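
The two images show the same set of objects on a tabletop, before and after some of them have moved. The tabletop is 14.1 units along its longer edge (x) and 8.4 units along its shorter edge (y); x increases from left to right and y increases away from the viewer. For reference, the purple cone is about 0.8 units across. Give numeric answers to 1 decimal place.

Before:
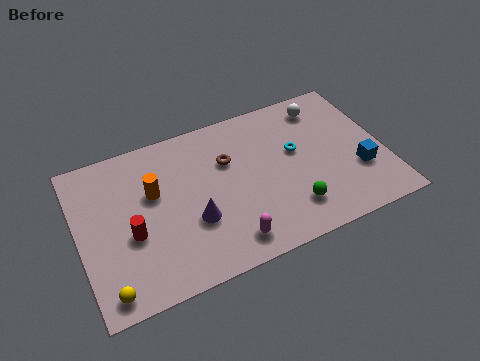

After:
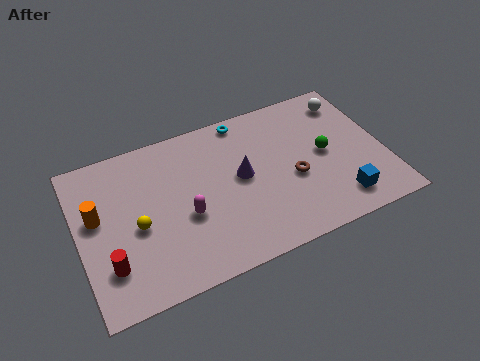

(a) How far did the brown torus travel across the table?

3.5

The brown torus moved from about (7.0, 5.6) to (9.8, 3.5), a distance of √(2.8² + 2.1²) ≈ 3.5.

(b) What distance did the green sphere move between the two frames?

3.1

The green sphere was near (9.5, 1.9) before and (11.4, 4.3) after, so it travelled √(1.9² + 2.4²) ≈ 3.1 units.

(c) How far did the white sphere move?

1.2

The white sphere was near (11.7, 7.0) before and (12.9, 6.9) after, so it travelled √(1.2² + 0.1²) ≈ 1.2 units.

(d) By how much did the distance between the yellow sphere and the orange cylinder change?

-2.8

They were about 4.9 units apart before and 2.1 after — 2.8 units closer together.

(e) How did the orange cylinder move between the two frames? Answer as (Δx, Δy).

(-2.6, -0.3)

From the two frames, the orange cylinder sits at roughly (3.5, 5.2) before and (0.9, 4.9) after.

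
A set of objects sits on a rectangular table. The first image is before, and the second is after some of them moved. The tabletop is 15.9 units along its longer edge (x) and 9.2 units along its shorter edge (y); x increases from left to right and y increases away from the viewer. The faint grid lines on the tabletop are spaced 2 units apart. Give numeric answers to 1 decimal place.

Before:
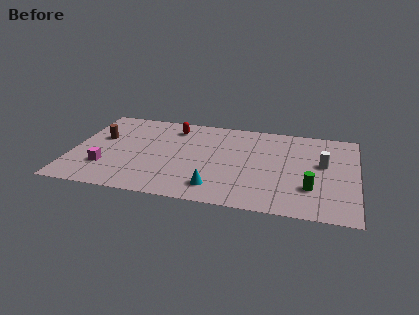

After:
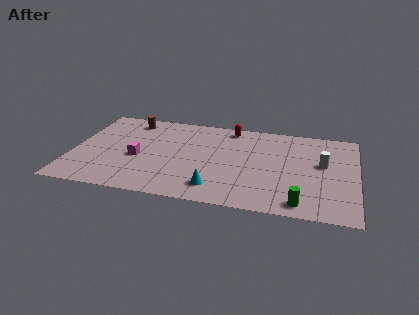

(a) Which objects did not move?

the cyan cone and the white cylinder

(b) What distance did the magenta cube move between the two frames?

2.1

From (2.0, 2.6) to (3.7, 3.9), the magenta cube covered √(1.7² + 1.3²) ≈ 2.1 units.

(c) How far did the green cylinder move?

1.7

The green cylinder moved from about (13.4, 2.7) to (12.9, 1.1), a distance of √(0.5² + 1.6²) ≈ 1.7.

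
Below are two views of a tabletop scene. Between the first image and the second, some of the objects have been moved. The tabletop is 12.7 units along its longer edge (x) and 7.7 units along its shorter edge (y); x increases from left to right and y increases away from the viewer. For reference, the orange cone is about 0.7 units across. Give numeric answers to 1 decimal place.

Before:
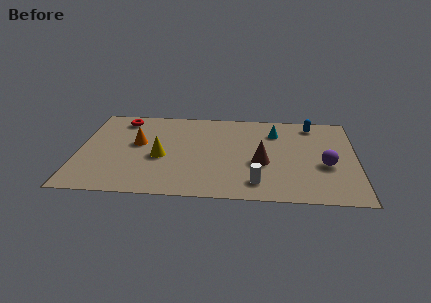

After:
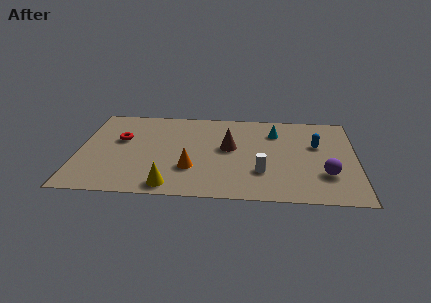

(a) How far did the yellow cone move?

2.5

The yellow cone was near (3.8, 3.3) before and (4.3, 0.9) after, so it travelled √(0.5² + 2.4²) ≈ 2.5 units.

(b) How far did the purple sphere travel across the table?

0.8

The purple sphere was near (11.3, 3.1) before and (11.3, 2.3) after, so it travelled √(0.0² + 0.8²) ≈ 0.8 units.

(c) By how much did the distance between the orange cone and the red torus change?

+1.8

The distance was about 2.2 in the first image and 4.0 in the second, so they moved 1.8 units further apart.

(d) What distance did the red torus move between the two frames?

1.8

The red torus moved from about (1.9, 6.5) to (1.9, 4.7), a distance of √(0.0² + 1.8²) ≈ 1.8.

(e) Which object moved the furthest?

the orange cone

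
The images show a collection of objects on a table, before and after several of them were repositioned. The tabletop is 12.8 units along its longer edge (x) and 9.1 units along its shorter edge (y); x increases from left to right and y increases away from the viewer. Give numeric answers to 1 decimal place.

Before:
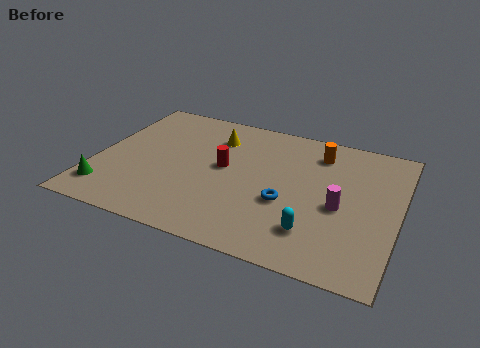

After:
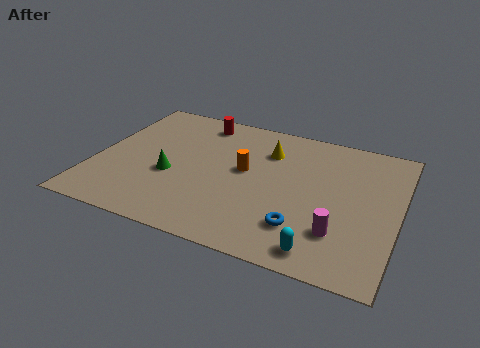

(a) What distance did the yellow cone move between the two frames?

2.3

The yellow cone moved from about (4.8, 6.9) to (7.1, 6.7), a distance of √(2.3² + 0.2²) ≈ 2.3.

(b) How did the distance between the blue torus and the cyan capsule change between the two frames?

-0.5

Before: roughly 1.9 units apart; after: 1.4. That's 0.5 units closer together.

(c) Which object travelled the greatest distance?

the orange cylinder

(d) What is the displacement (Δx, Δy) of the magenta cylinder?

(0.1, -1.6)

From the two frames, the magenta cylinder sits at roughly (10.4, 4.0) before and (10.5, 2.4) after.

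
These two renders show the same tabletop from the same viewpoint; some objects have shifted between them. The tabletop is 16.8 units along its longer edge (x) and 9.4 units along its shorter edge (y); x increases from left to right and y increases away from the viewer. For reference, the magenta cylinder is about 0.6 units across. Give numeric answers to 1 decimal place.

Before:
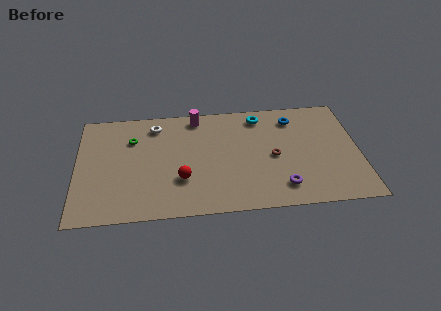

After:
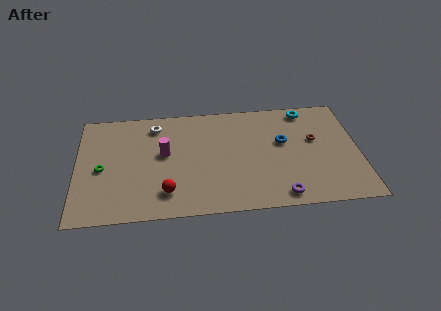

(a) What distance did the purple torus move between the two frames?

0.7

The purple torus was near (12.1, 1.8) before and (12.0, 1.1) after, so it travelled √(0.1² + 0.7²) ≈ 0.7 units.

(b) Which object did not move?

the white torus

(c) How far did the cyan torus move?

2.8

From (11.0, 8.0) to (13.8, 8.3), the cyan torus covered √(2.8² + 0.3²) ≈ 2.8 units.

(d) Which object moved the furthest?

the magenta cylinder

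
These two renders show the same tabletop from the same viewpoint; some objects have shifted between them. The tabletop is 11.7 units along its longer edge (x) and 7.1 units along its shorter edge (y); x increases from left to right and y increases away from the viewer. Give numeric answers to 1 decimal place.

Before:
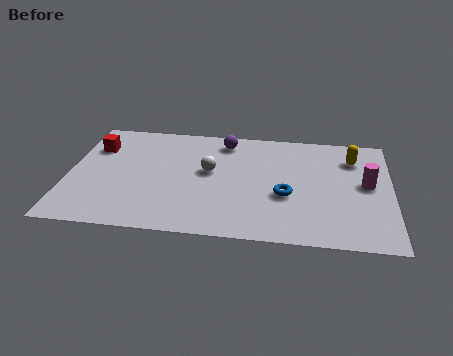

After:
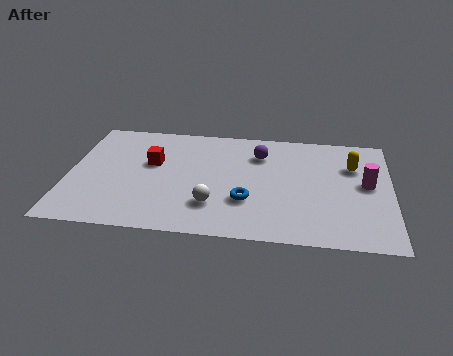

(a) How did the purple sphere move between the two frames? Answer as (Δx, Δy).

(1.3, -0.7)

The purple sphere started near (5.6, 6.0) and ended near (6.9, 5.3).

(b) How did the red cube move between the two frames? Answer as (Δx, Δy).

(2.1, -0.8)

The red cube started near (0.9, 5.1) and ended near (3.0, 4.3).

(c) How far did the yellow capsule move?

0.5

The yellow capsule was near (10.3, 5.4) before and (10.3, 4.9) after, so it travelled √(0.0² + 0.5²) ≈ 0.5 units.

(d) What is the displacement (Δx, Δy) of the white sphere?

(0.2, -2.1)

The white sphere started near (5.1, 4.0) and ended near (5.3, 1.9).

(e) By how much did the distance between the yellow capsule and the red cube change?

-2.1

They were about 9.4 units apart before and 7.3 after — 2.1 units closer together.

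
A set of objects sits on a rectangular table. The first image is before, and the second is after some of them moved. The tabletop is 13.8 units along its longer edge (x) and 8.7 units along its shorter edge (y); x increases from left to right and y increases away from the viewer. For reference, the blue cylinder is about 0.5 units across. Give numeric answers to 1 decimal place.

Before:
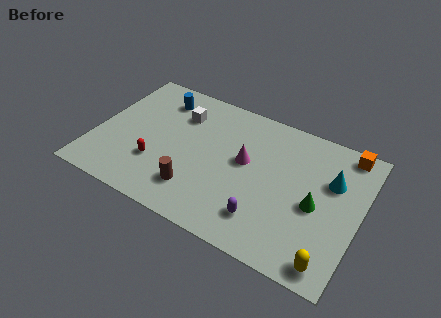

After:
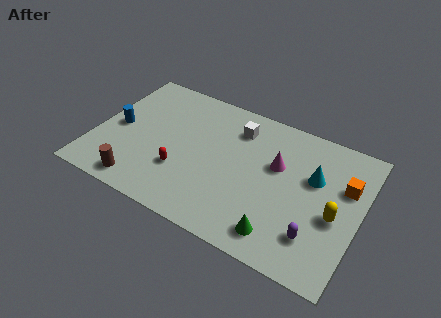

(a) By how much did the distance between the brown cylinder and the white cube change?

+2.5

They were about 4.6 units apart before and 7.1 after — 2.5 units further apart.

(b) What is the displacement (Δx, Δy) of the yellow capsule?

(-0.1, 2.7)

The yellow capsule was at about (12.7, 1.0) and moved to about (12.6, 3.7).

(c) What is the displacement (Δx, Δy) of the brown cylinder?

(-2.8, -0.9)

The brown cylinder was at about (5.6, 2.0) and moved to about (2.8, 1.1).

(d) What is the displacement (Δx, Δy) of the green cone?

(-1.5, -2.5)

The green cone was at about (11.6, 3.9) and moved to about (10.1, 1.4).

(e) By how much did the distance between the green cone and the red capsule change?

-2.7

They were about 8.3 units apart before and 5.6 after — 2.7 units closer together.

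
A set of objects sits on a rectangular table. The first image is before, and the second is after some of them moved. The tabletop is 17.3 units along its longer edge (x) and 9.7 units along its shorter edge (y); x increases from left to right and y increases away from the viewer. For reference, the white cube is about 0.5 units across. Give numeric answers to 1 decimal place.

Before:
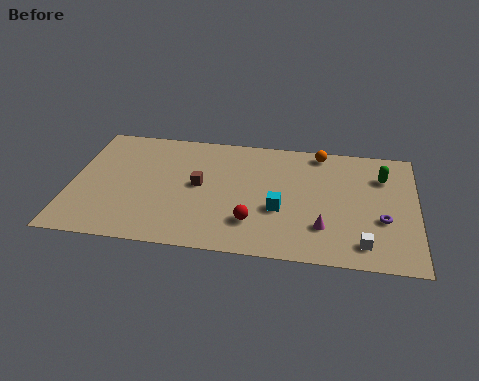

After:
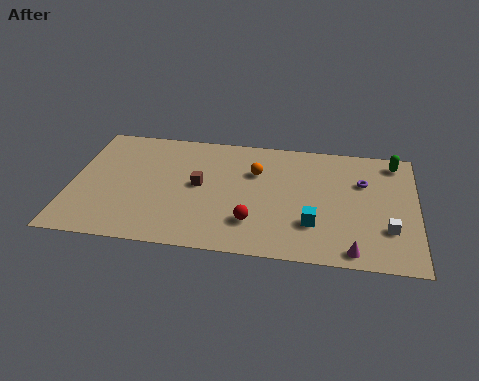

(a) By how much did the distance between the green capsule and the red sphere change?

+1.3

They were about 7.9 units apart before and 9.2 after — 1.3 units further apart.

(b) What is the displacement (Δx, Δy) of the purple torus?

(-1.0, 2.9)

The purple torus was at about (15.6, 3.6) and moved to about (14.6, 6.5).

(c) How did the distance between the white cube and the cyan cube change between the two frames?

-1.0

Before: roughly 4.7 units apart; after: 3.7. That's 1.0 units closer together.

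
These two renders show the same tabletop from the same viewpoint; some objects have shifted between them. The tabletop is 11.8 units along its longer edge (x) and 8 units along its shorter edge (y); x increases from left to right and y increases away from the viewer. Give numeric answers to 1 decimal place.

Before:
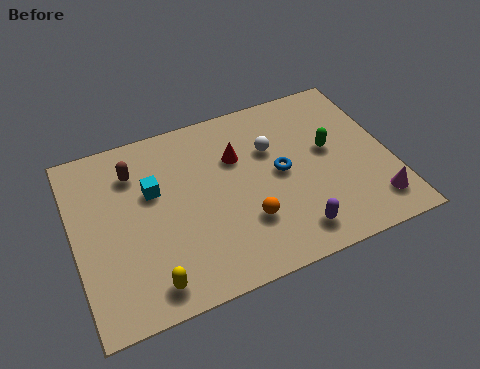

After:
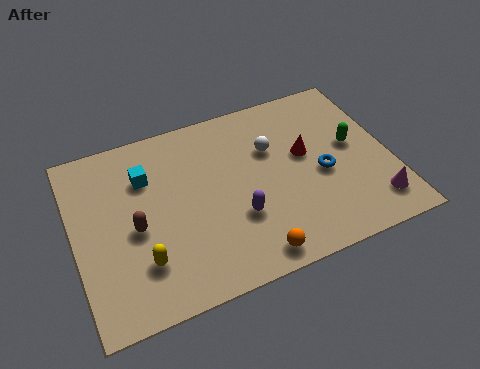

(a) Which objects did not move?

the white sphere and the magenta cone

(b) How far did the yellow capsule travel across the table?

1.0

The yellow capsule was near (2.5, 1.1) before and (2.3, 2.1) after, so it travelled √(0.2² + 1.0²) ≈ 1.0 units.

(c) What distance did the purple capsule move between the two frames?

2.4

The purple capsule moved from about (7.8, 1.3) to (5.9, 2.7), a distance of √(1.9² + 1.4²) ≈ 2.4.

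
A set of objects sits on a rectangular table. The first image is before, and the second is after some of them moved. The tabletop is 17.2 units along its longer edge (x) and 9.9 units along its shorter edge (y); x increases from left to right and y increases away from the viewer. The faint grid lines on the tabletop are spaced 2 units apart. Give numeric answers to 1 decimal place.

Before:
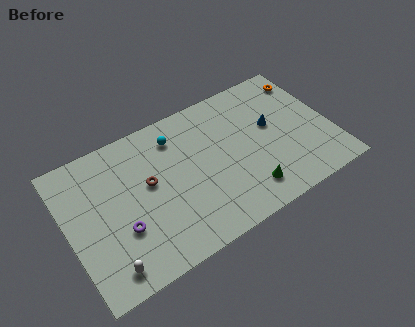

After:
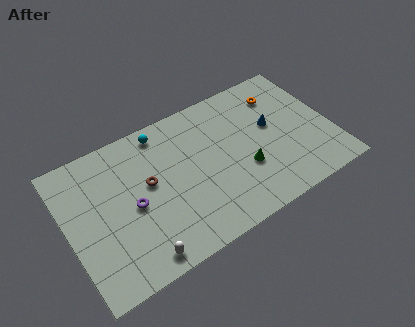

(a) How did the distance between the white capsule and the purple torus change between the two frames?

+1.2

They were about 2.3 units apart before and 3.5 after — 1.2 units further apart.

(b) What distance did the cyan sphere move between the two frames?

1.1

The cyan sphere was near (7.4, 7.9) before and (6.6, 8.7) after, so it travelled √(0.8² + 0.8²) ≈ 1.1 units.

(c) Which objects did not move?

the blue cone and the brown torus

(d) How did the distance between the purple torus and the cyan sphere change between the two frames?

-1.4

They were about 6.2 units apart before and 4.8 after — 1.4 units closer together.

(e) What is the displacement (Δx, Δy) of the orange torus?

(-1.9, -0.4)

The orange torus started near (16.3, 8.1) and ended near (14.4, 7.7).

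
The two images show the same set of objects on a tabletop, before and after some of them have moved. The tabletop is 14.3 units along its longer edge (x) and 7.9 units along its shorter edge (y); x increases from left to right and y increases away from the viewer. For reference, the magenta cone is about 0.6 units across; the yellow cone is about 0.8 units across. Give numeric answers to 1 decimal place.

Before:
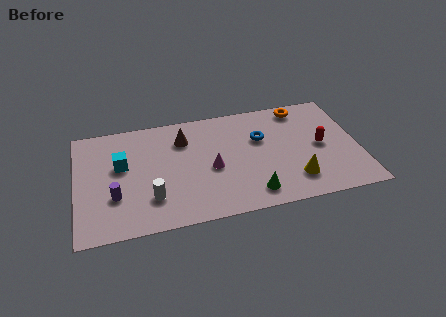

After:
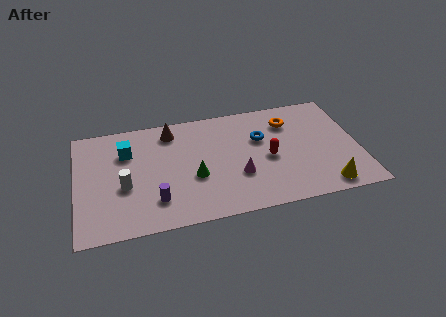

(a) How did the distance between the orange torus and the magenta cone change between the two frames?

-1.6

Before: roughly 5.9 units apart; after: 4.3. That's 1.6 units closer together.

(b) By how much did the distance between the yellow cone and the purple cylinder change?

-0.5

Before: roughly 9.0 units apart; after: 8.5. That's 0.5 units closer together.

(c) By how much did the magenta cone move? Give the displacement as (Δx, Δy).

(1.3, -0.8)

The magenta cone was at about (6.8, 3.5) and moved to about (8.1, 2.7).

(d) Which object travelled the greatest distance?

the green cone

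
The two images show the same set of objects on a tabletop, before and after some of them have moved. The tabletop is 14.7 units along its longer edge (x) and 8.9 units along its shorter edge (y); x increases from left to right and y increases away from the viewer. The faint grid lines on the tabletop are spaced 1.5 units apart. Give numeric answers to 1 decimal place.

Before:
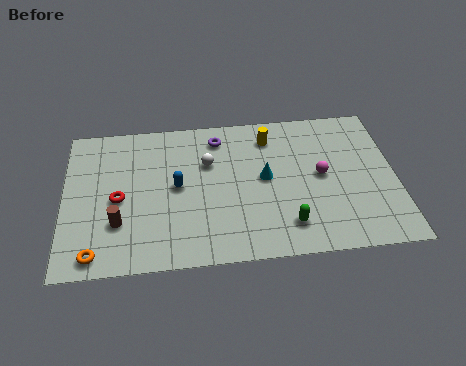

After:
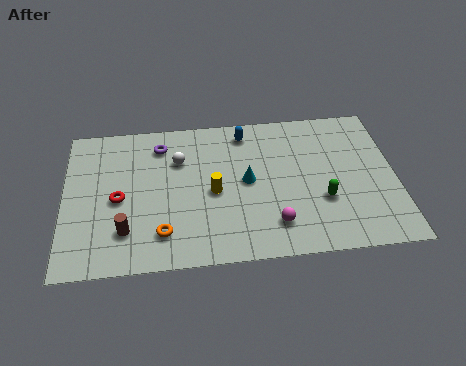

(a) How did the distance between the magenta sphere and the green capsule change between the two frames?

-0.7

The distance was about 3.2 in the first image and 2.5 in the second, so they moved 0.7 units closer together.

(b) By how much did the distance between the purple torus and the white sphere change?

-0.3

The distance was about 1.6 in the first image and 1.3 in the second, so they moved 0.3 units closer together.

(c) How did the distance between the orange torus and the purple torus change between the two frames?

-3.1

They were about 8.4 units apart before and 5.3 after — 3.1 units closer together.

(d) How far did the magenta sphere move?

3.5

The magenta sphere was near (11.4, 4.6) before and (9.2, 1.9) after, so it travelled √(2.2² + 2.7²) ≈ 3.5 units.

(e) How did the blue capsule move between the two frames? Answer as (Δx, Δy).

(3.1, 3.0)

The blue capsule was at about (5.0, 4.6) and moved to about (8.1, 7.6).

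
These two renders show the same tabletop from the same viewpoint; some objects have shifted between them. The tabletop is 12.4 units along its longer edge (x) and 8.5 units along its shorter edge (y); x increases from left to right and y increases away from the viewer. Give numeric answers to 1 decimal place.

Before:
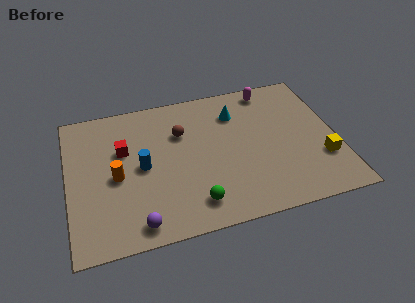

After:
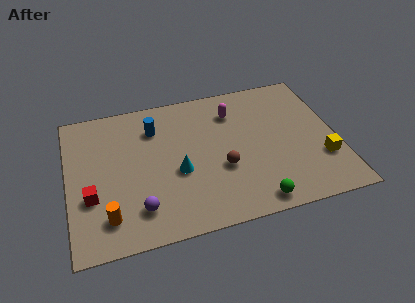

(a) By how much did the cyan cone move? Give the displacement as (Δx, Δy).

(-2.9, -2.9)

The cyan cone was at about (7.9, 6.4) and moved to about (5.0, 3.5).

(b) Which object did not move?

the yellow cube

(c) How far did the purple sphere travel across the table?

0.8

From (3.0, 1.0) to (3.1, 1.8), the purple sphere covered √(0.1² + 0.8²) ≈ 0.8 units.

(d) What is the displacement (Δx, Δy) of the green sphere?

(2.7, -0.6)

The green sphere was at about (5.6, 1.5) and moved to about (8.3, 0.9).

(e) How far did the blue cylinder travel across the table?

2.3

The blue cylinder moved from about (3.4, 4.2) to (4.1, 6.4), a distance of √(0.7² + 2.2²) ≈ 2.3.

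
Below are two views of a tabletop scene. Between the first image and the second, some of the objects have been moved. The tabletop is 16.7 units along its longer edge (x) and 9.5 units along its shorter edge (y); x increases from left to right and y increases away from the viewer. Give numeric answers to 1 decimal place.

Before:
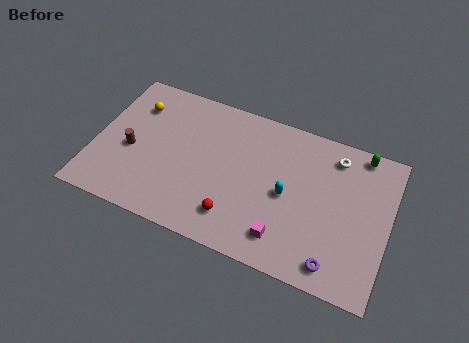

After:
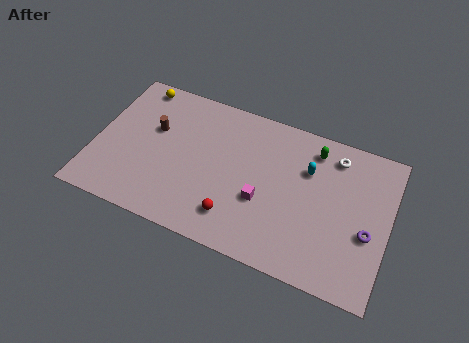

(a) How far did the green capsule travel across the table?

2.7

The green capsule moved from about (14.8, 8.6) to (12.2, 7.9), a distance of √(2.6² + 0.7²) ≈ 2.7.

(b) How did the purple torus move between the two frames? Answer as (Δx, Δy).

(1.6, 2.5)

From the two frames, the purple torus sits at roughly (14.0, 1.3) before and (15.6, 3.8) after.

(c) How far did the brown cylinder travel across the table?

2.1

From (2.1, 4.1) to (3.2, 5.9), the brown cylinder covered √(1.1² + 1.8²) ≈ 2.1 units.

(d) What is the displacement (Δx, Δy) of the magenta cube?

(-1.4, 1.8)

The magenta cube was at about (11.1, 1.8) and moved to about (9.7, 3.6).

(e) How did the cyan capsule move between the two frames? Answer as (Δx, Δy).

(1.0, 2.0)

The cyan capsule was at about (11.0, 4.5) and moved to about (12.0, 6.5).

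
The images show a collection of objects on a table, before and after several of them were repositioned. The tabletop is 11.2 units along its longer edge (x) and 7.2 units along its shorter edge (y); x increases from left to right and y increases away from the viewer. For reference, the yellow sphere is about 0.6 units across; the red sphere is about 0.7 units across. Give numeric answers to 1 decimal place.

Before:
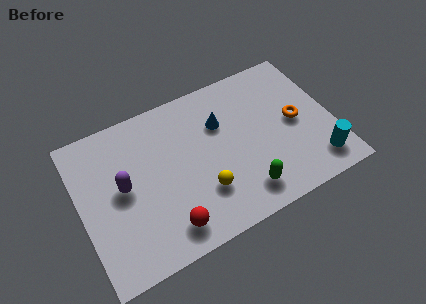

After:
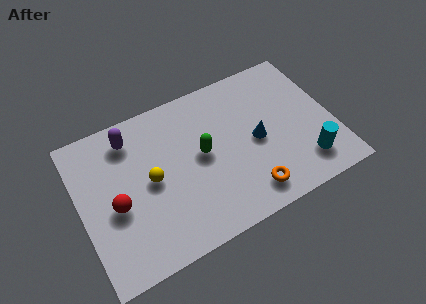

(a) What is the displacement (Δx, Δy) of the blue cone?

(1.4, -1.5)

The blue cone started near (6.4, 4.9) and ended near (7.8, 3.4).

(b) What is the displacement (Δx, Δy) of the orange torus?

(-2.5, -2.4)

From the two frames, the orange torus sits at roughly (9.6, 3.6) before and (7.1, 1.2) after.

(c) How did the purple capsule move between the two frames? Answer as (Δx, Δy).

(0.6, 2.1)

The purple capsule was at about (1.9, 3.8) and moved to about (2.5, 5.9).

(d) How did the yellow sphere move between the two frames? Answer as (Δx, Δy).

(-2.1, 1.5)

The yellow sphere was at about (5.2, 2.1) and moved to about (3.1, 3.6).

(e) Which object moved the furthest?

the orange torus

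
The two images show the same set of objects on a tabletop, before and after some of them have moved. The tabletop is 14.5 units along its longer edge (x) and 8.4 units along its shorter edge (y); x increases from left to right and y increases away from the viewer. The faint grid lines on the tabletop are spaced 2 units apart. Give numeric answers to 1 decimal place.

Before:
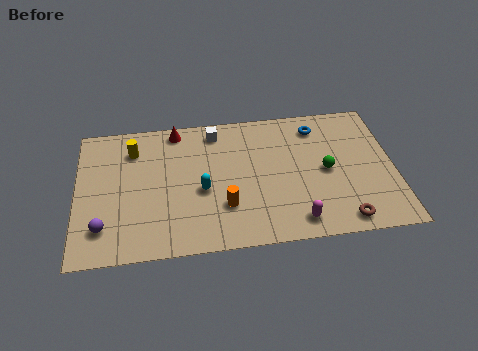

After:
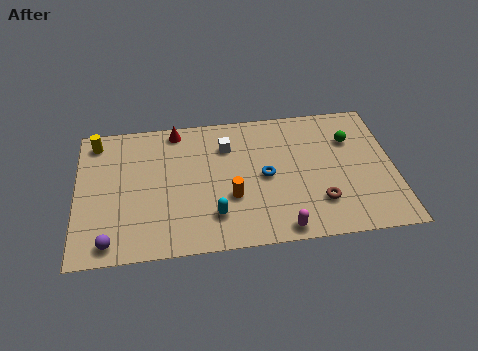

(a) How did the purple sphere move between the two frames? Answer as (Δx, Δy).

(0.3, -0.9)

The purple sphere started near (1.2, 1.9) and ended near (1.5, 1.0).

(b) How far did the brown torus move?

1.6

The brown torus moved from about (12.0, 1.0) to (11.0, 2.2), a distance of √(1.0² + 1.2²) ≈ 1.6.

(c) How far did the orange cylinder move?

0.6

The orange cylinder was near (6.7, 2.5) before and (7.0, 3.0) after, so it travelled √(0.3² + 0.5²) ≈ 0.6 units.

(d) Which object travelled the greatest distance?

the blue torus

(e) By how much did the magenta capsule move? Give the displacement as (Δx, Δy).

(-0.7, -0.4)

From the two frames, the magenta capsule sits at roughly (9.9, 1.2) before and (9.2, 0.8) after.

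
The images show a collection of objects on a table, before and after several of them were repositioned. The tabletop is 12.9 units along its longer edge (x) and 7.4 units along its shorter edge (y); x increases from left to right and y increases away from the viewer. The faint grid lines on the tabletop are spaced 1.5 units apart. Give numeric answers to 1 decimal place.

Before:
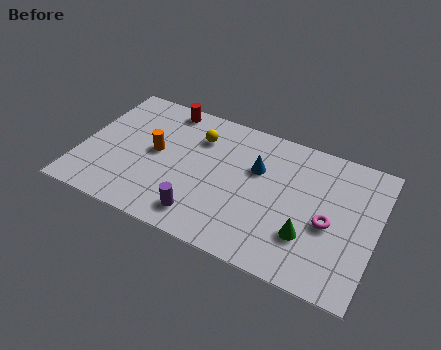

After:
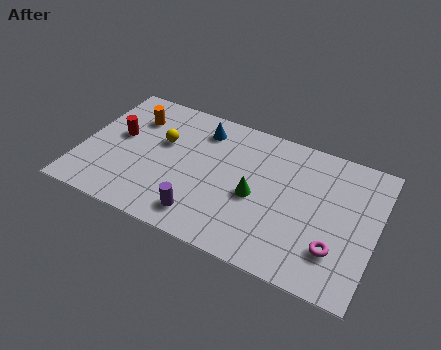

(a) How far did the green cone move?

2.6

The green cone was near (10.1, 2.2) before and (7.7, 3.3) after, so it travelled √(2.4² + 1.1²) ≈ 2.6 units.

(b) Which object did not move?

the purple cylinder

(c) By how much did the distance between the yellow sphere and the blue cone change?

-0.7

The distance was about 2.8 in the first image and 2.1 in the second, so they moved 0.7 units closer together.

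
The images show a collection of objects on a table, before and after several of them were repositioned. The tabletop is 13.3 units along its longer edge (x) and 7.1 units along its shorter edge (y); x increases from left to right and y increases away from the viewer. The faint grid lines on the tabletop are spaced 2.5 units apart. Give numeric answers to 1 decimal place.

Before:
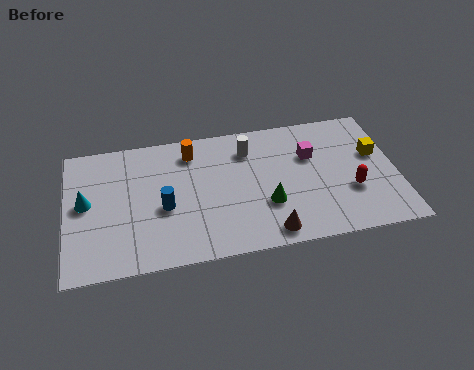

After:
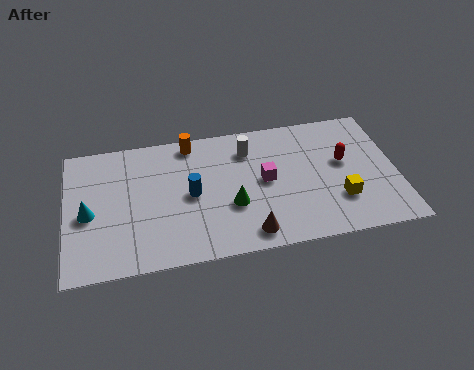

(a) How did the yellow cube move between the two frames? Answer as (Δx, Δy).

(-1.6, -2.2)

The yellow cube was at about (12.5, 4.3) and moved to about (10.9, 2.1).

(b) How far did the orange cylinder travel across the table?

0.5

From (5.1, 5.8) to (5.1, 6.3), the orange cylinder covered √(0.0² + 0.5²) ≈ 0.5 units.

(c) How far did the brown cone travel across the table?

0.8

From (8.0, 0.9) to (7.2, 1.0), the brown cone covered √(0.8² + 0.1²) ≈ 0.8 units.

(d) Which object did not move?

the white cylinder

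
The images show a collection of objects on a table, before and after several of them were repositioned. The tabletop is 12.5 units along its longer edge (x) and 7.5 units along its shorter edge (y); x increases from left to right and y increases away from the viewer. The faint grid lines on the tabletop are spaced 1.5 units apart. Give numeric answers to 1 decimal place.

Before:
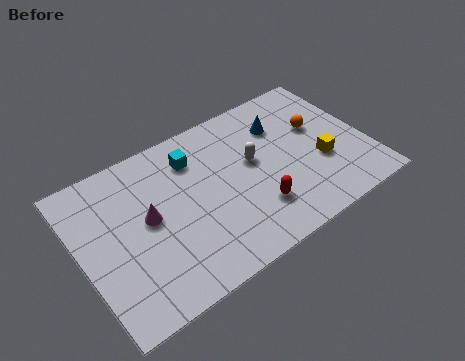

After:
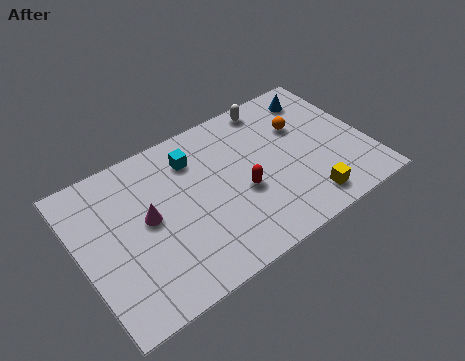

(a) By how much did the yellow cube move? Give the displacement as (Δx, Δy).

(-1.0, -1.6)

The yellow cube started near (10.4, 2.8) and ended near (9.4, 1.2).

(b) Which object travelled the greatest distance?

the white capsule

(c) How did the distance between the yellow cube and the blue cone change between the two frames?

+2.2

The distance was about 3.0 in the first image and 5.2 in the second, so they moved 2.2 units further apart.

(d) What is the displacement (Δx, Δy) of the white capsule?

(1.3, 2.4)

The white capsule started near (7.6, 4.3) and ended near (8.9, 6.7).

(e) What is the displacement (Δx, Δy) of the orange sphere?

(-0.7, 0.4)

From the two frames, the orange sphere sits at roughly (10.6, 4.6) before and (9.9, 5.0) after.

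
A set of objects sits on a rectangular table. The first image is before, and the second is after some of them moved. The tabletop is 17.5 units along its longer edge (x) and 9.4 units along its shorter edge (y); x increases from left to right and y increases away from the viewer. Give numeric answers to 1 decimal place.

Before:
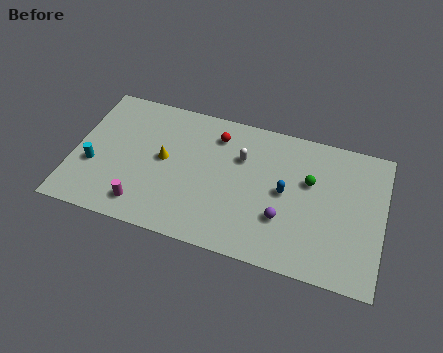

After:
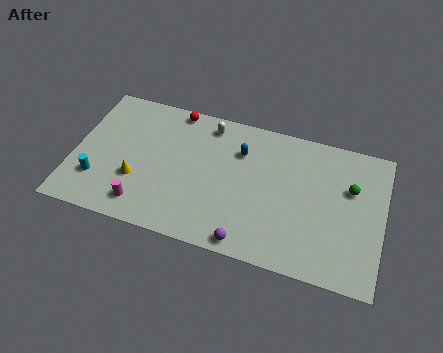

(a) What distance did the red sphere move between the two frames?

2.7

From (7.9, 7.5) to (5.4, 8.6), the red sphere covered √(2.5² + 1.1²) ≈ 2.7 units.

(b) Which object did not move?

the magenta cylinder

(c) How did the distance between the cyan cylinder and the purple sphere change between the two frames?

-1.9

Before: roughly 10.8 units apart; after: 8.9. That's 1.9 units closer together.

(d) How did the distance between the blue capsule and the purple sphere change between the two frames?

+4.2

Before: roughly 1.8 units apart; after: 6.0. That's 4.2 units further apart.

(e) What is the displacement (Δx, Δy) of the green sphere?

(2.3, 0.2)

From the two frames, the green sphere sits at roughly (13.3, 5.9) before and (15.6, 6.1) after.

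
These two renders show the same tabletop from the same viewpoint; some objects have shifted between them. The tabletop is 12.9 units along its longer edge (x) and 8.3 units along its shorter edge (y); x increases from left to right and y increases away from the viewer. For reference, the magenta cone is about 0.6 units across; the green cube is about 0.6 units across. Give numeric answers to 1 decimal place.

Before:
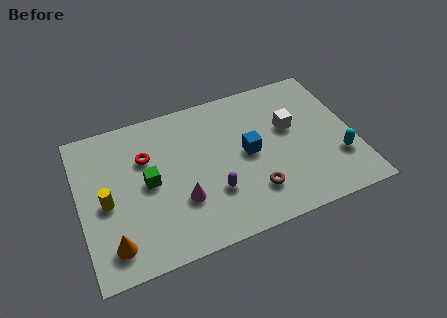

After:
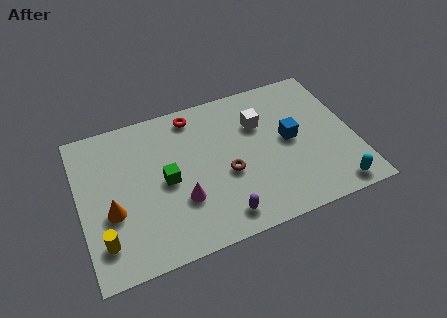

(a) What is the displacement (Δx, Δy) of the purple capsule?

(0.2, -1.4)

The purple capsule was at about (6.1, 2.6) and moved to about (6.3, 1.2).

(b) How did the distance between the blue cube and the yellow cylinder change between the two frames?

+2.6

They were about 6.7 units apart before and 9.3 after — 2.6 units further apart.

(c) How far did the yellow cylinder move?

2.0

The yellow cylinder moved from about (1.2, 3.8) to (0.9, 1.8), a distance of √(0.3² + 2.0²) ≈ 2.0.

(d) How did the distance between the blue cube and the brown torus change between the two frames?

+1.0

They were about 2.2 units apart before and 3.2 after — 1.0 units further apart.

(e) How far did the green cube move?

0.8

The green cube moved from about (3.2, 4.2) to (4.0, 4.0), a distance of √(0.8² + 0.2²) ≈ 0.8.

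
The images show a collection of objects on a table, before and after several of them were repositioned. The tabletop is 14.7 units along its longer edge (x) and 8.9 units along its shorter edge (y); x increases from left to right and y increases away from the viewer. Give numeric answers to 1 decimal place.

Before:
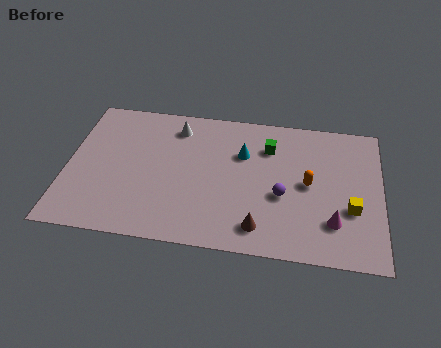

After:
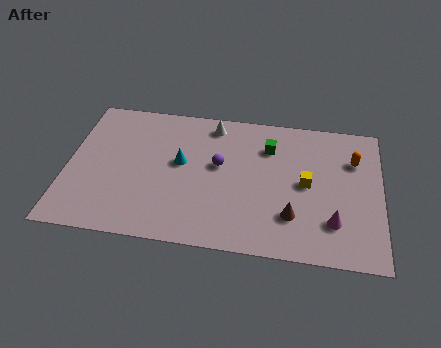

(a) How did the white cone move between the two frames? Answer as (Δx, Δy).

(1.7, 0.4)

The white cone started near (5.0, 7.3) and ended near (6.7, 7.7).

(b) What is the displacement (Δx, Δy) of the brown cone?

(1.5, 0.9)

The brown cone started near (9.1, 1.5) and ended near (10.6, 2.4).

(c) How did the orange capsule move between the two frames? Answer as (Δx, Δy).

(2.1, 1.8)

The orange capsule was at about (11.3, 4.5) and moved to about (13.4, 6.3).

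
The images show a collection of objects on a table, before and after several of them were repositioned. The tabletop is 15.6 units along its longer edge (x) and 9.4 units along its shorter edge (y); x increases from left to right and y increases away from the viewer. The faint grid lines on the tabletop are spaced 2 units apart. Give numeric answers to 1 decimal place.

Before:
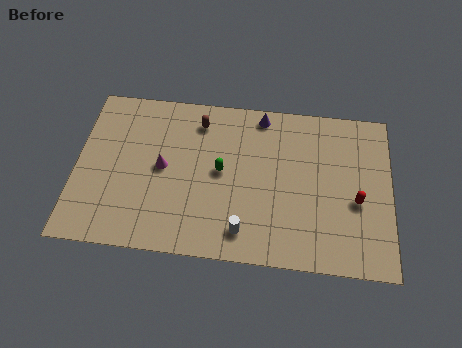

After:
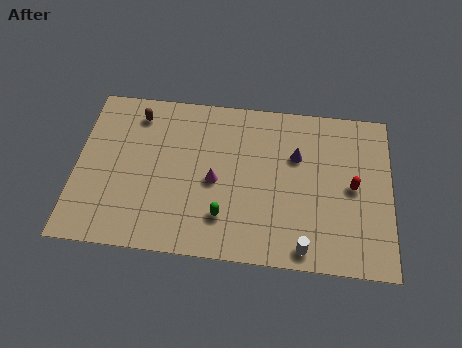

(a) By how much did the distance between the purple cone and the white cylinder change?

-1.6

Before: roughly 6.8 units apart; after: 5.2. That's 1.6 units closer together.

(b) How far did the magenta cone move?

2.6

From (4.3, 4.8) to (6.9, 4.3), the magenta cone covered √(2.6² + 0.5²) ≈ 2.6 units.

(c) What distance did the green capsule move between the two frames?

2.6

From (7.2, 4.9) to (7.4, 2.3), the green capsule covered √(0.2² + 2.6²) ≈ 2.6 units.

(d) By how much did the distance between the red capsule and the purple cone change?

-3.4

The distance was about 6.6 in the first image and 3.2 in the second, so they moved 3.4 units closer together.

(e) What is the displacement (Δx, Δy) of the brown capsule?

(-3.1, 0.1)

From the two frames, the brown capsule sits at roughly (6.0, 7.7) before and (2.9, 7.8) after.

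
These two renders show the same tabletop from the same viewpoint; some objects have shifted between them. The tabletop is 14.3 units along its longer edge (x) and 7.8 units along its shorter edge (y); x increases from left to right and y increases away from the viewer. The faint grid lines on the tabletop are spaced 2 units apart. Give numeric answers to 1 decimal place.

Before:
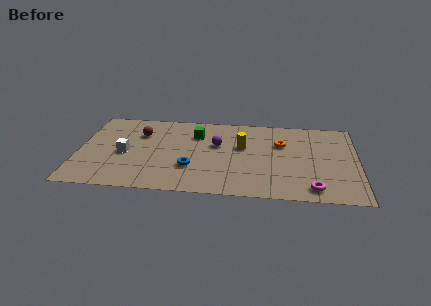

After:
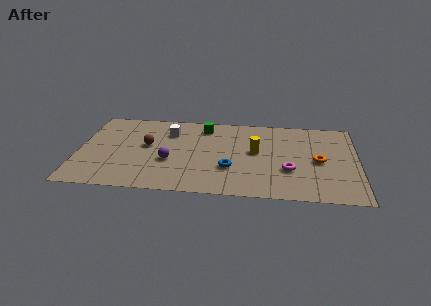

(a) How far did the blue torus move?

2.0

The blue torus moved from about (5.8, 2.5) to (7.8, 2.6), a distance of √(2.0² + 0.1²) ≈ 2.0.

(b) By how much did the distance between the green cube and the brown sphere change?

+0.7

Before: roughly 2.9 units apart; after: 3.6. That's 0.7 units further apart.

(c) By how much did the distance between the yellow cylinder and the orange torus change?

+1.2

They were about 2.1 units apart before and 3.3 after — 1.2 units further apart.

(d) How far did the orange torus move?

2.4

From (10.4, 5.2) to (12.3, 3.7), the orange torus covered √(1.9² + 1.5²) ≈ 2.4 units.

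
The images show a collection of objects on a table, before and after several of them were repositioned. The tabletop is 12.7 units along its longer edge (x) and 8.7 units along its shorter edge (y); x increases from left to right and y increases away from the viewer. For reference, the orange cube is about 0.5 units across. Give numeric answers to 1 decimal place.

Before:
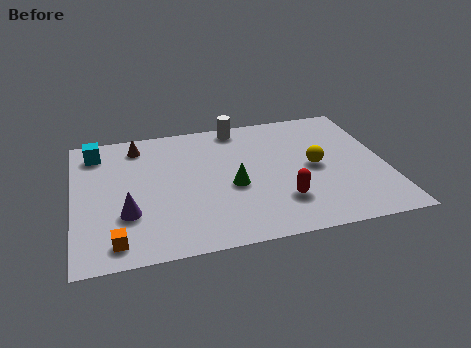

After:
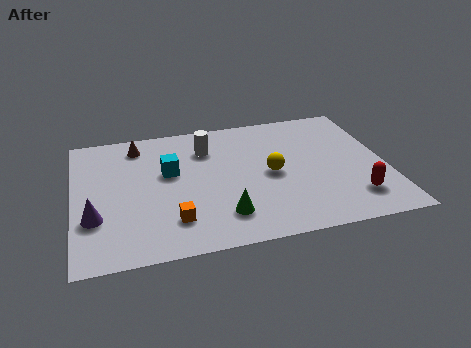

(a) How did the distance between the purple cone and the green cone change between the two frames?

+0.8

Before: roughly 4.4 units apart; after: 5.2. That's 0.8 units further apart.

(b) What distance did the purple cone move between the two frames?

1.3

The purple cone moved from about (2.1, 2.8) to (0.8, 2.8), a distance of √(1.3² + 0.0²) ≈ 1.3.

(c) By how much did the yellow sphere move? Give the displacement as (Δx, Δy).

(-1.8, -0.1)

The yellow sphere was at about (9.8, 4.3) and moved to about (8.0, 4.2).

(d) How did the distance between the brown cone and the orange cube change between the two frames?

-0.8

They were about 6.2 units apart before and 5.4 after — 0.8 units closer together.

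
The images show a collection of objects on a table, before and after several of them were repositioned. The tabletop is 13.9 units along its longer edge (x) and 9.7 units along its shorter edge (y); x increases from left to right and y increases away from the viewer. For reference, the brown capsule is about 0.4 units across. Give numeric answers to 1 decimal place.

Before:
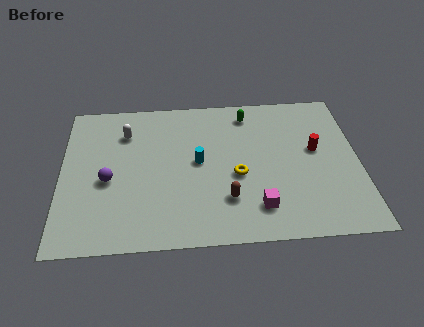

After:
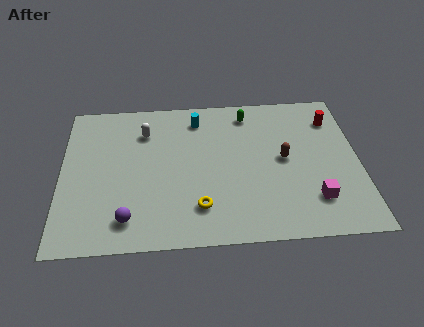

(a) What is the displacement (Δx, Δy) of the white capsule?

(0.9, 0.0)

From the two frames, the white capsule sits at roughly (3.0, 7.3) before and (3.9, 7.3) after.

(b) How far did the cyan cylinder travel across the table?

2.9

The cyan cylinder moved from about (6.4, 5.1) to (6.4, 8.0), a distance of √(0.0² + 2.9²) ≈ 2.9.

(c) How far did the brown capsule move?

3.6

The brown capsule was near (7.7, 2.6) before and (10.4, 5.0) after, so it travelled √(2.7² + 2.4²) ≈ 3.6 units.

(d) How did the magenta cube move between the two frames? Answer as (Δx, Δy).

(2.6, 0.3)

From the two frames, the magenta cube sits at roughly (9.1, 2.0) before and (11.7, 2.3) after.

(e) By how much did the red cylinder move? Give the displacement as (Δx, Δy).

(0.9, 2.0)

The red cylinder was at about (11.9, 5.5) and moved to about (12.8, 7.5).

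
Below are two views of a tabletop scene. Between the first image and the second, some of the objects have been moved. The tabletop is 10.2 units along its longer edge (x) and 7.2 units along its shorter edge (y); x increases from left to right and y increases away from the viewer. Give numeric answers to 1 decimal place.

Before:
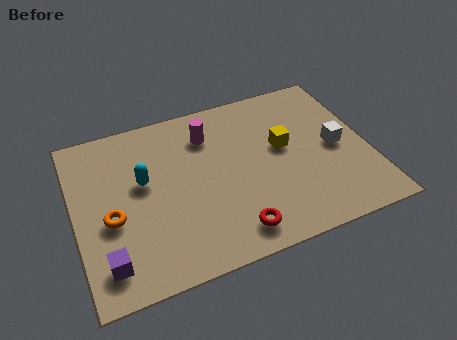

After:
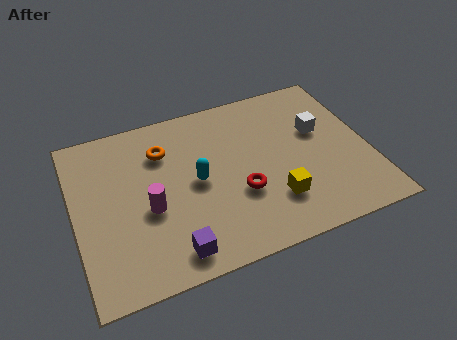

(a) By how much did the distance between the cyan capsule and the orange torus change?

+0.3

The distance was about 1.7 in the first image and 2.0 in the second, so they moved 0.3 units further apart.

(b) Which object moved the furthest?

the magenta cylinder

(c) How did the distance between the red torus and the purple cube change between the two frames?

-1.3

The distance was about 4.3 in the first image and 3.0 in the second, so they moved 1.3 units closer together.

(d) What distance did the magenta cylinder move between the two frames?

3.4

From (4.8, 5.5) to (2.5, 3.0), the magenta cylinder covered √(2.3² + 2.5²) ≈ 3.4 units.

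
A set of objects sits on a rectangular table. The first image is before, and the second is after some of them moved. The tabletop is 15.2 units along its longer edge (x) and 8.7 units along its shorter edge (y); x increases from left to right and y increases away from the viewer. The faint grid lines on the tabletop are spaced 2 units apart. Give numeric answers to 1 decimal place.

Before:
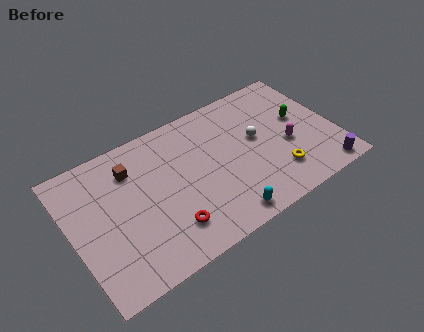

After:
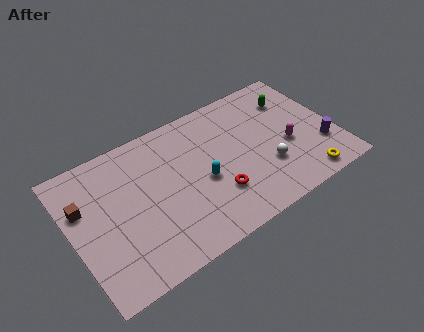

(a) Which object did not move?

the magenta capsule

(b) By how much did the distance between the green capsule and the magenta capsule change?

+1.3

The distance was about 1.7 in the first image and 3.0 in the second, so they moved 1.3 units further apart.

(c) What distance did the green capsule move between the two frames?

1.5

The green capsule moved from about (13.4, 5.0) to (13.2, 6.5), a distance of √(0.2² + 1.5²) ≈ 1.5.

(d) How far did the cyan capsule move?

2.9

The cyan capsule was near (8.1, 1.0) before and (7.4, 3.8) after, so it travelled √(0.7² + 2.8²) ≈ 2.9 units.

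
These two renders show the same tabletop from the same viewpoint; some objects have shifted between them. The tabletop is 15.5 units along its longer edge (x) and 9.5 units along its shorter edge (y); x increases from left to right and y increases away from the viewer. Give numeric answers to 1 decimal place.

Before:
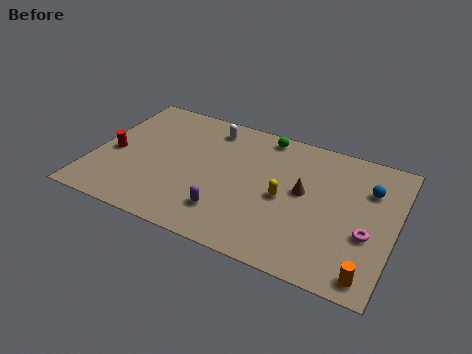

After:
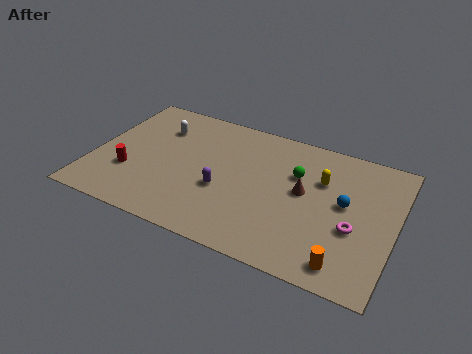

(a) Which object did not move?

the brown cone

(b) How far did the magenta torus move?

0.7

The magenta torus moved from about (14.2, 3.6) to (13.5, 3.7), a distance of √(0.7² + 0.1²) ≈ 0.7.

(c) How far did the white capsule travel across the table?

2.8

From (5.6, 8.0) to (3.0, 7.0), the white capsule covered √(2.6² + 1.0²) ≈ 2.8 units.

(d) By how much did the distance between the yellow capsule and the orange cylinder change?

-0.3

The distance was about 5.7 in the first image and 5.4 in the second, so they moved 0.3 units closer together.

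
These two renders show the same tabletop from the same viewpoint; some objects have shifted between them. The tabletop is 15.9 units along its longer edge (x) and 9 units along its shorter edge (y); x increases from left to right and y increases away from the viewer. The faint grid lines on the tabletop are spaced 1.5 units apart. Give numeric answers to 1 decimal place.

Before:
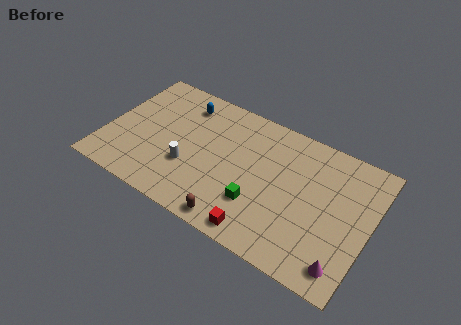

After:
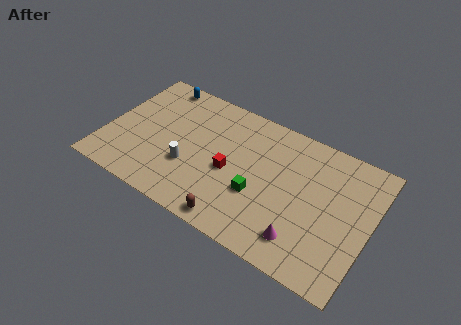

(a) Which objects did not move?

the brown capsule and the white cylinder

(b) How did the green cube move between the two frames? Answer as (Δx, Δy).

(-0.1, 0.6)

From the two frames, the green cube sits at roughly (9.5, 2.7) before and (9.4, 3.3) after.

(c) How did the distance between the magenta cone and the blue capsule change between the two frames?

-0.4

They were about 12.1 units apart before and 11.7 after — 0.4 units closer together.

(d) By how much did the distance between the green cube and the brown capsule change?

+0.5

The distance was about 2.1 in the first image and 2.6 in the second, so they moved 0.5 units further apart.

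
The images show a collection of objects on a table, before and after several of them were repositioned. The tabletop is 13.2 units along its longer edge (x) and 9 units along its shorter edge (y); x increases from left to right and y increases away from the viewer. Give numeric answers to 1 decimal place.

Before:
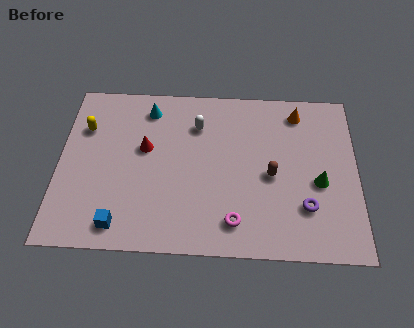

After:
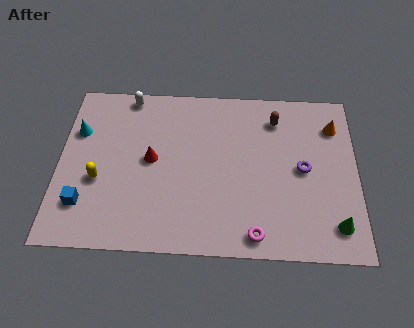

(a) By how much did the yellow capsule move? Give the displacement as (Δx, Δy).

(0.7, -2.8)

From the two frames, the yellow capsule sits at roughly (1.1, 6.3) before and (1.8, 3.5) after.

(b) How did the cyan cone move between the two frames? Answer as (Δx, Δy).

(-3.1, -1.4)

From the two frames, the cyan cone sits at roughly (3.9, 7.5) before and (0.8, 6.1) after.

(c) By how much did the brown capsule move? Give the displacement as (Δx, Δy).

(0.2, 3.1)

From the two frames, the brown capsule sits at roughly (9.4, 4.1) before and (9.6, 7.2) after.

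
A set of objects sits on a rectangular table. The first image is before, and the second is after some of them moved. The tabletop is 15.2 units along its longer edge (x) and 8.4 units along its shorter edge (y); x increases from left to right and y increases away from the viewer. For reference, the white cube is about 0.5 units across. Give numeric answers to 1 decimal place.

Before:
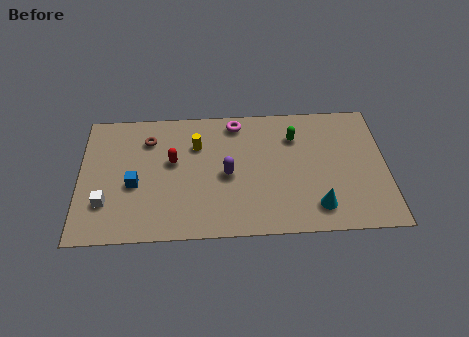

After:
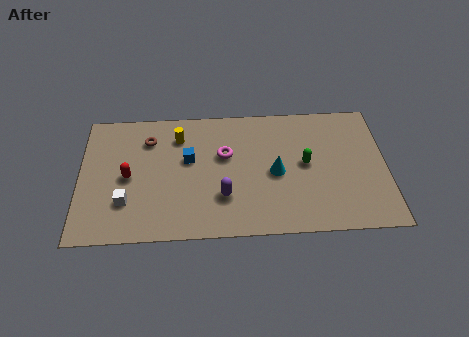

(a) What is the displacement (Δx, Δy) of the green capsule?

(0.5, -1.8)

From the two frames, the green capsule sits at roughly (10.7, 6.2) before and (11.2, 4.4) after.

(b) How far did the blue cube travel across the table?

3.1

From (2.7, 3.5) to (5.4, 5.0), the blue cube covered √(2.7² + 1.5²) ≈ 3.1 units.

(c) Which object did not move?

the brown torus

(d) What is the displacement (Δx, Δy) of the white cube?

(1.0, 0.0)

From the two frames, the white cube sits at roughly (1.3, 2.4) before and (2.3, 2.4) after.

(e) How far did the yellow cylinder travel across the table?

1.1

The yellow cylinder moved from about (5.8, 5.9) to (4.9, 6.5), a distance of √(0.9² + 0.6²) ≈ 1.1.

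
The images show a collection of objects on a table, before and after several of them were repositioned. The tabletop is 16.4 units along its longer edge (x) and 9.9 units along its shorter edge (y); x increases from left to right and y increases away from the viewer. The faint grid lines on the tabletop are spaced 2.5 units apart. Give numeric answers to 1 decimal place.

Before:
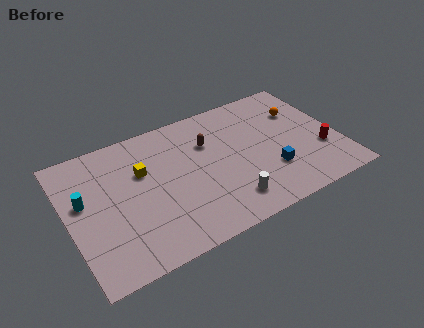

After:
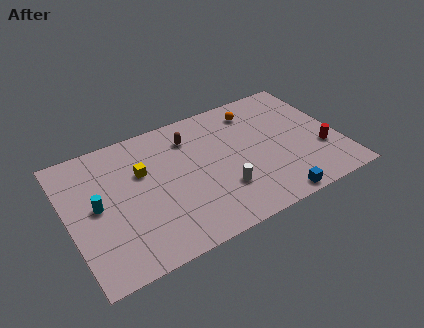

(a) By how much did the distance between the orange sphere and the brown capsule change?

-1.7

They were about 5.8 units apart before and 4.1 after — 1.7 units closer together.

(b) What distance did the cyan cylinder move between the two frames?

1.0

From (1.0, 5.8) to (1.7, 5.1), the cyan cylinder covered √(0.7² + 0.7²) ≈ 1.0 units.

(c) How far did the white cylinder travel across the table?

1.0

The white cylinder moved from about (9.2, 1.9) to (9.0, 2.9), a distance of √(0.2² + 1.0²) ≈ 1.0.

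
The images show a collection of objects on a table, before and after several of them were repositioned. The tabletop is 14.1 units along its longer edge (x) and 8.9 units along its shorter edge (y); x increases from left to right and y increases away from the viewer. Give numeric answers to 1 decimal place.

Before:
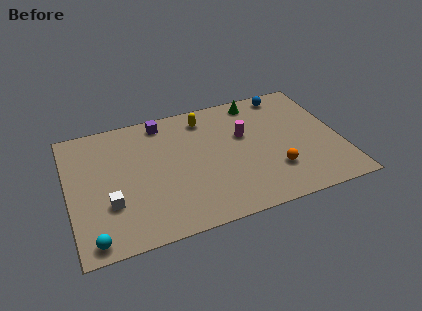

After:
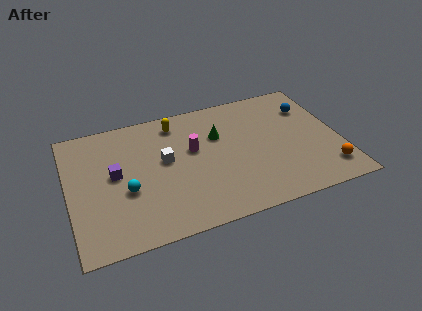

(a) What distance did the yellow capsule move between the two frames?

1.5

The yellow capsule moved from about (7.3, 7.4) to (5.8, 7.5), a distance of √(1.5² + 0.1²) ≈ 1.5.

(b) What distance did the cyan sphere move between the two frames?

3.2

The cyan sphere moved from about (1.0, 0.9) to (2.9, 3.5), a distance of √(1.9² + 2.6²) ≈ 3.2.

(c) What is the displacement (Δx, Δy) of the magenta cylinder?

(-2.7, -0.2)

From the two frames, the magenta cylinder sits at roughly (9.2, 5.5) before and (6.5, 5.3) after.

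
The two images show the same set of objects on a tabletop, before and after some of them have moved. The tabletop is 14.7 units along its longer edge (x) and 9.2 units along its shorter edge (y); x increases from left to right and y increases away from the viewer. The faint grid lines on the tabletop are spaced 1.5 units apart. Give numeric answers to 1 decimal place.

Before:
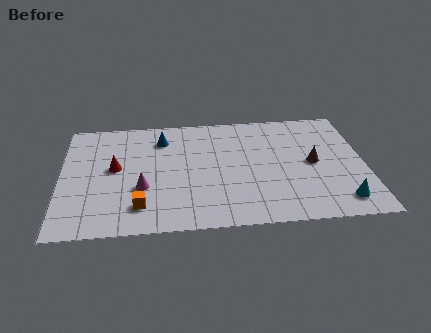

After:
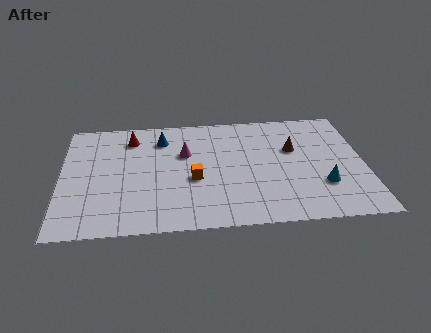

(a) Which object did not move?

the blue cone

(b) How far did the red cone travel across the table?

2.5

From (2.6, 5.0) to (3.4, 7.4), the red cone covered √(0.8² + 2.4²) ≈ 2.5 units.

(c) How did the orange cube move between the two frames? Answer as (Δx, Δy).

(2.6, 1.9)

The orange cube started near (3.8, 1.9) and ended near (6.4, 3.8).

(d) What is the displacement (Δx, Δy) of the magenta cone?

(2.1, 2.6)

From the two frames, the magenta cone sits at roughly (3.9, 3.3) before and (6.0, 5.9) after.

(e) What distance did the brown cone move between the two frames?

1.5

The brown cone moved from about (12.2, 4.6) to (11.3, 5.8), a distance of √(0.9² + 1.2²) ≈ 1.5.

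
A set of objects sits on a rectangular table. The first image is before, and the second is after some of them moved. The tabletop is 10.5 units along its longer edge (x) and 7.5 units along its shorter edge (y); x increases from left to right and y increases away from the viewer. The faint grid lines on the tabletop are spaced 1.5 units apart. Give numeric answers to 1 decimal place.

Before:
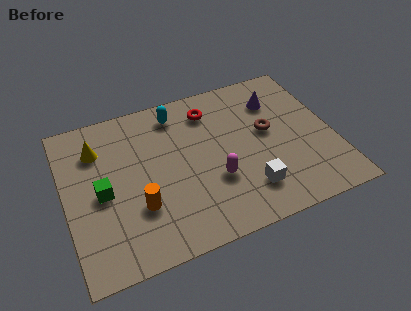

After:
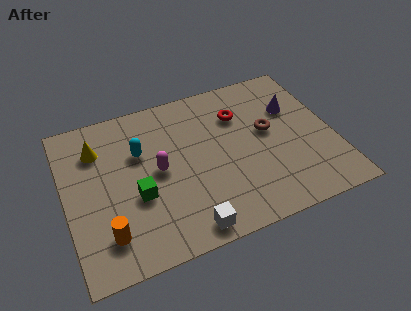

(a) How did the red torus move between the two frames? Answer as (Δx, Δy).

(1.1, -0.6)

From the two frames, the red torus sits at roughly (5.9, 6.0) before and (7.0, 5.4) after.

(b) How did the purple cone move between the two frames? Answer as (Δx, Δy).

(0.6, -0.6)

From the two frames, the purple cone sits at roughly (8.5, 5.6) before and (9.1, 5.0) after.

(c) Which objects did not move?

the brown torus and the yellow cone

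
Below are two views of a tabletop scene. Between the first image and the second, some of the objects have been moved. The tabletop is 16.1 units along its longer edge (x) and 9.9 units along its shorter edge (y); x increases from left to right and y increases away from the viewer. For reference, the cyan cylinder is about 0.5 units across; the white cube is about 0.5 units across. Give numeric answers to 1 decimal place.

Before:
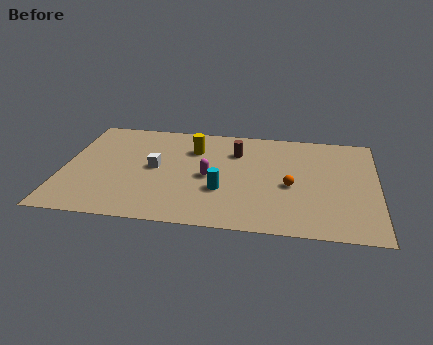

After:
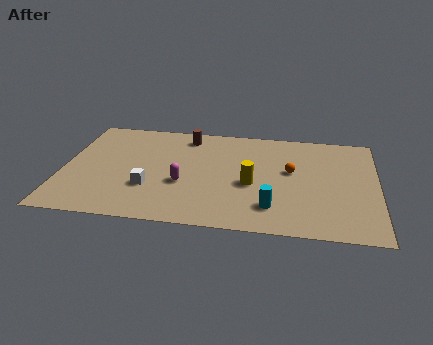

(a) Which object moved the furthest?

the yellow cylinder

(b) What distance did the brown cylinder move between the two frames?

2.9

The brown cylinder was near (8.8, 7.2) before and (6.2, 8.4) after, so it travelled √(2.6² + 1.2²) ≈ 2.9 units.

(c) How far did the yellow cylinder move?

4.3

From (6.6, 7.2) to (9.7, 4.2), the yellow cylinder covered √(3.1² + 3.0²) ≈ 4.3 units.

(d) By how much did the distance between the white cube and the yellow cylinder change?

+2.5

The distance was about 2.8 in the first image and 5.3 in the second, so they moved 2.5 units further apart.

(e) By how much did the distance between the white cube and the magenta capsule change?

-1.0

They were about 2.8 units apart before and 1.8 after — 1.0 units closer together.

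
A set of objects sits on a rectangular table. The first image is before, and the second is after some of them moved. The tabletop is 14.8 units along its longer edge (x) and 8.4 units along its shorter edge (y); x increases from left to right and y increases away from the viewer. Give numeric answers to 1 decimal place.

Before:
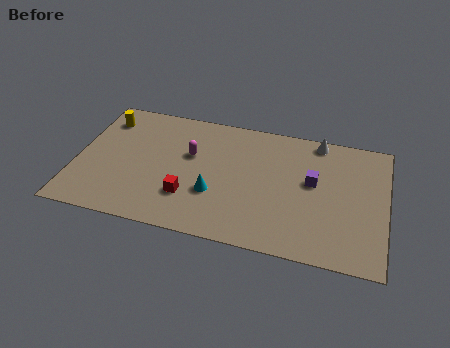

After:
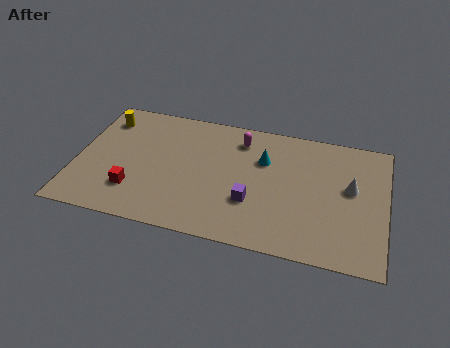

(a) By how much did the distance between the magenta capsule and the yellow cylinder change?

+2.0

They were about 4.6 units apart before and 6.6 after — 2.0 units further apart.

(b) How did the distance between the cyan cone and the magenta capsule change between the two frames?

-1.0

Before: roughly 2.6 units apart; after: 1.6. That's 1.0 units closer together.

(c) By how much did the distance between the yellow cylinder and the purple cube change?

-2.0

The distance was about 10.4 in the first image and 8.4 in the second, so they moved 2.0 units closer together.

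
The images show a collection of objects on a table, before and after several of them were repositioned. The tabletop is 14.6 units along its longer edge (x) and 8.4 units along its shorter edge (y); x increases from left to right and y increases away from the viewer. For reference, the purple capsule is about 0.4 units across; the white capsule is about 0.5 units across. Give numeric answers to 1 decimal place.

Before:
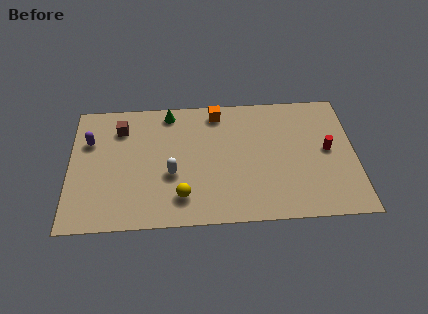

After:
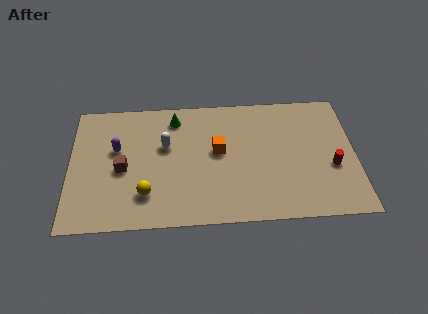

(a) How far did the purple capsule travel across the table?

1.5

The purple capsule was near (1.0, 5.7) before and (2.4, 5.1) after, so it travelled √(1.4² + 0.6²) ≈ 1.5 units.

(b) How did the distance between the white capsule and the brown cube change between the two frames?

-1.5

Before: roughly 4.1 units apart; after: 2.6. That's 1.5 units closer together.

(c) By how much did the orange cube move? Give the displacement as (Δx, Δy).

(0.0, -2.6)

From the two frames, the orange cube sits at roughly (7.6, 7.3) before and (7.6, 4.7) after.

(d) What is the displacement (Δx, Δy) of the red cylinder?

(0.2, -1.1)

The red cylinder was at about (13.2, 4.4) and moved to about (13.4, 3.3).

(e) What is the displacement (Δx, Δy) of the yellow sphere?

(-1.8, 0.3)

The yellow sphere started near (5.7, 1.8) and ended near (3.9, 2.1).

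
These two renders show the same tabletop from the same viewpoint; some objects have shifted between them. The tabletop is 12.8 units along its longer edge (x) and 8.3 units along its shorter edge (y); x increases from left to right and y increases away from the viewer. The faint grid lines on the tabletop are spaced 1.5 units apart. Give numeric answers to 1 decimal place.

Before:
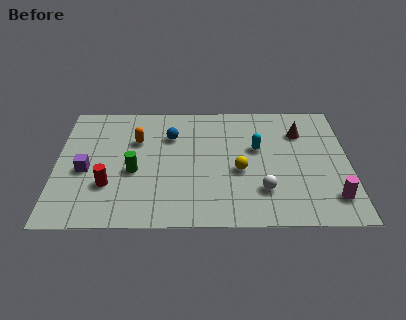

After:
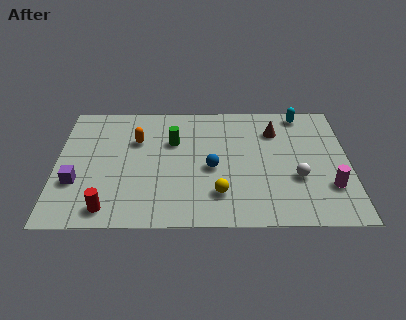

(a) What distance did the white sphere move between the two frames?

1.7

The white sphere moved from about (9.0, 2.2) to (10.5, 3.0), a distance of √(1.5² + 0.8²) ≈ 1.7.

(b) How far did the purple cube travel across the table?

0.9

From (1.3, 3.6) to (0.9, 2.8), the purple cube covered √(0.4² + 0.8²) ≈ 0.9 units.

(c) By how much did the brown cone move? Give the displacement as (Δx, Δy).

(-1.1, 0.1)

The brown cone started near (10.7, 6.1) and ended near (9.6, 6.2).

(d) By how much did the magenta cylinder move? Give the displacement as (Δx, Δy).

(-0.1, 0.7)

The magenta cylinder was at about (12.0, 1.7) and moved to about (11.9, 2.4).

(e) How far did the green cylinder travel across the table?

2.6

The green cylinder was near (3.4, 3.5) before and (5.1, 5.5) after, so it travelled √(1.7² + 2.0²) ≈ 2.6 units.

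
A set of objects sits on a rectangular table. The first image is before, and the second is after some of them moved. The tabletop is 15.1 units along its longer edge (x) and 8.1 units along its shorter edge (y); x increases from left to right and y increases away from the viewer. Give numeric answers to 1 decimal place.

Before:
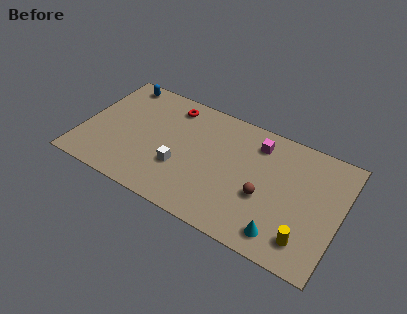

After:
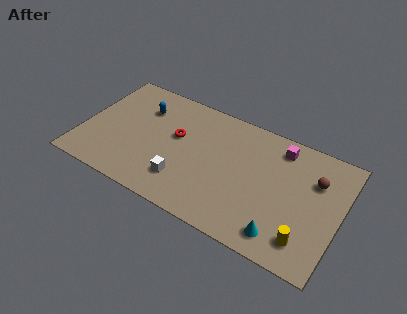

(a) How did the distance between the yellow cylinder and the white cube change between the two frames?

-0.4

The distance was about 7.6 in the first image and 7.2 in the second, so they moved 0.4 units closer together.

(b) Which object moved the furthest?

the brown sphere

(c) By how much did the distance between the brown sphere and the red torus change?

+1.1

The distance was about 7.0 in the first image and 8.1 in the second, so they moved 1.1 units further apart.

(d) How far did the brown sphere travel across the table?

3.6

The brown sphere moved from about (10.8, 3.2) to (13.5, 5.6), a distance of √(2.7² + 2.4²) ≈ 3.6.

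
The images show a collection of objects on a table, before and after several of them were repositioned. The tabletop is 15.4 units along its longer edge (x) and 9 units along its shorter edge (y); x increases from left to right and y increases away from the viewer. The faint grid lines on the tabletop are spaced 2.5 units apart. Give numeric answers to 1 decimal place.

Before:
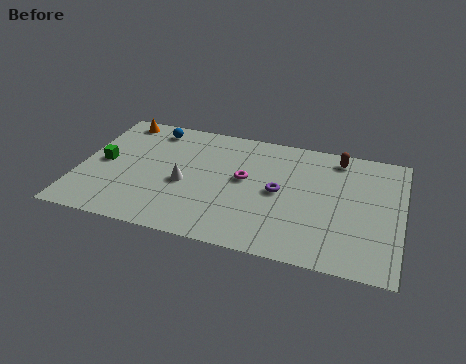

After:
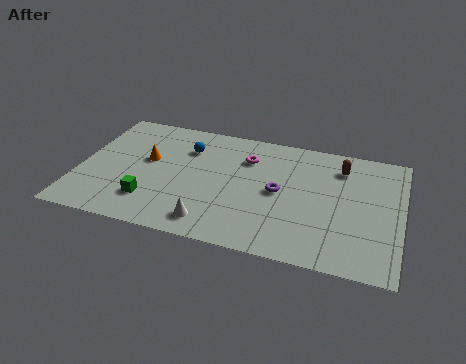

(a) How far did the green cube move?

3.4

The green cube moved from about (1.1, 4.5) to (3.6, 2.2), a distance of √(2.5² + 2.3²) ≈ 3.4.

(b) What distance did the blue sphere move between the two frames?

2.1

The blue sphere moved from about (3.2, 7.7) to (5.0, 6.6), a distance of √(1.8² + 1.1²) ≈ 2.1.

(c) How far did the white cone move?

2.9

From (5.1, 3.9) to (6.6, 1.4), the white cone covered √(1.5² + 2.5²) ≈ 2.9 units.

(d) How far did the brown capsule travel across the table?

0.7

From (12.2, 7.8) to (12.4, 7.1), the brown capsule covered √(0.2² + 0.7²) ≈ 0.7 units.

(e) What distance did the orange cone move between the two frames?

3.3

The orange cone moved from about (1.5, 8.0) to (3.2, 5.2), a distance of √(1.7² + 2.8²) ≈ 3.3.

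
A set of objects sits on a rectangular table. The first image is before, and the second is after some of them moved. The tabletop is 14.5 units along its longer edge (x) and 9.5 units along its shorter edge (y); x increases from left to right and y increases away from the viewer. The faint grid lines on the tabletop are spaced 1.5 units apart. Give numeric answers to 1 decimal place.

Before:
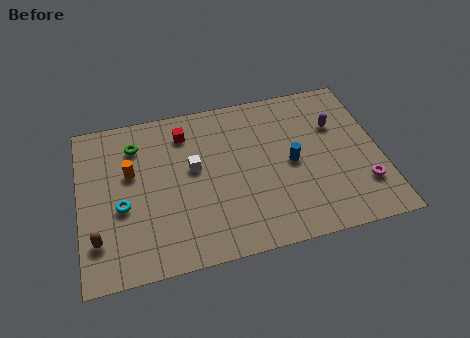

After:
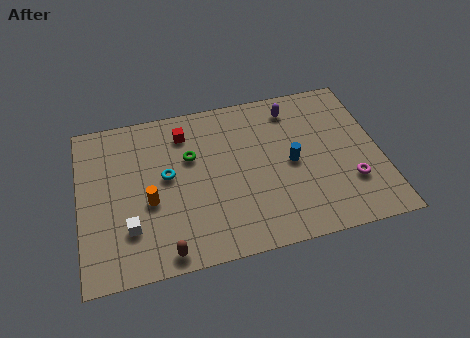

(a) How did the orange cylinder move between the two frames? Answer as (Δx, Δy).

(0.8, -1.9)

The orange cylinder started near (2.5, 5.8) and ended near (3.3, 3.9).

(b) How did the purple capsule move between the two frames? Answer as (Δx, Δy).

(-2.0, 1.5)

The purple capsule started near (12.5, 6.4) and ended near (10.5, 7.9).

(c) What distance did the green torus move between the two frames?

2.9

The green torus moved from about (2.8, 7.4) to (5.4, 6.1), a distance of √(2.6² + 1.3²) ≈ 2.9.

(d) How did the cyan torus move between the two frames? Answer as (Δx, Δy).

(2.2, 1.3)

The cyan torus started near (2.0, 3.9) and ended near (4.2, 5.2).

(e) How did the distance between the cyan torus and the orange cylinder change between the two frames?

-0.4

The distance was about 2.0 in the first image and 1.6 in the second, so they moved 0.4 units closer together.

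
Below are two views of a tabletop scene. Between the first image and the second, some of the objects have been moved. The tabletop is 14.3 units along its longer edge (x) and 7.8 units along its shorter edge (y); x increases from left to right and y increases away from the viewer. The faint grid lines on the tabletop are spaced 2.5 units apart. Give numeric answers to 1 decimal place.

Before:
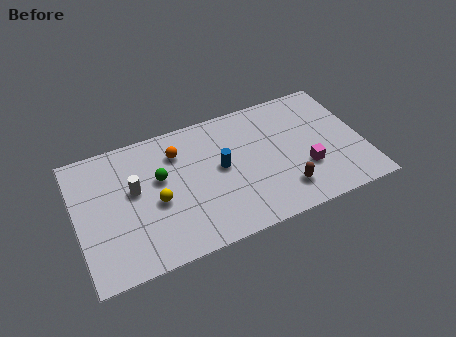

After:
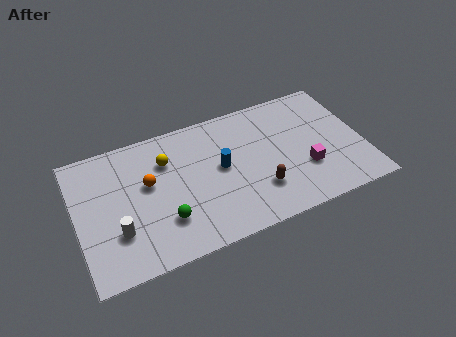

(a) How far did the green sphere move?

2.5

The green sphere moved from about (4.2, 4.7) to (4.2, 2.2), a distance of √(0.0² + 2.5²) ≈ 2.5.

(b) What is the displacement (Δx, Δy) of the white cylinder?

(-1.0, -2.1)

From the two frames, the white cylinder sits at roughly (2.9, 4.5) before and (1.9, 2.4) after.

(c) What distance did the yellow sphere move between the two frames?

2.3

From (3.9, 3.4) to (4.6, 5.6), the yellow sphere covered √(0.7² + 2.2²) ≈ 2.3 units.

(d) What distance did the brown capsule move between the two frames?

1.3

The brown capsule moved from about (10.1, 1.7) to (8.9, 2.2), a distance of √(1.2² + 0.5²) ≈ 1.3.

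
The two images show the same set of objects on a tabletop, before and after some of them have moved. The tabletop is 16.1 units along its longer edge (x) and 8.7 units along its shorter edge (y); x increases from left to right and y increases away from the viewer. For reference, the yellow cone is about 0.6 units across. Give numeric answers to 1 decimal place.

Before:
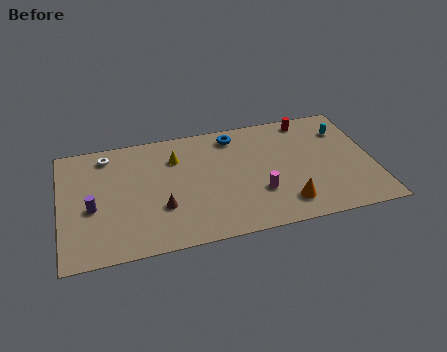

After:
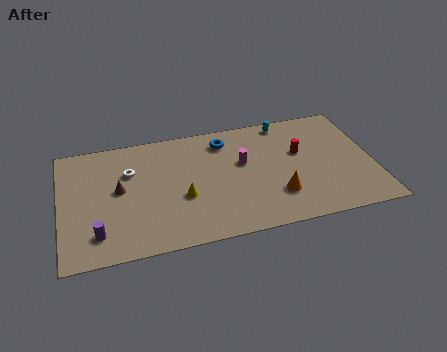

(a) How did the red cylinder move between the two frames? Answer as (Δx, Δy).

(-0.6, -2.4)

The red cylinder started near (13.0, 7.7) and ended near (12.4, 5.3).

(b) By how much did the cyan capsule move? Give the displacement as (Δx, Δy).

(-3.0, 1.3)

The cyan capsule was at about (14.8, 6.5) and moved to about (11.8, 7.8).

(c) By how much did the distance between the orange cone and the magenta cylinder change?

+1.5

Before: roughly 1.7 units apart; after: 3.2. That's 1.5 units further apart.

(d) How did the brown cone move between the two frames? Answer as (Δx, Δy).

(-2.1, 1.8)

From the two frames, the brown cone sits at roughly (5.1, 2.9) before and (3.0, 4.7) after.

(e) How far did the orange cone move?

0.8

The orange cone was near (11.4, 1.7) before and (11.0, 2.4) after, so it travelled √(0.4² + 0.7²) ≈ 0.8 units.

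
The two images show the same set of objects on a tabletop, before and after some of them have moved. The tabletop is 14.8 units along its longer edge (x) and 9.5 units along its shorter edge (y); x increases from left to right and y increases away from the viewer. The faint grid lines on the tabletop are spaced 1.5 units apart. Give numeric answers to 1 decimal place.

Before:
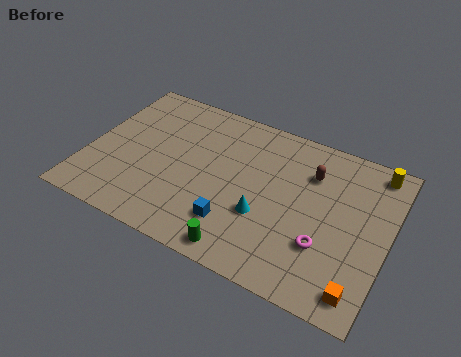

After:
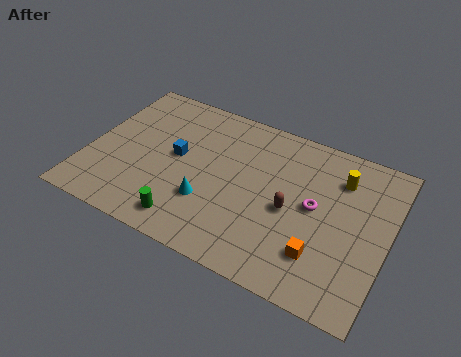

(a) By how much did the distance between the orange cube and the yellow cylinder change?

-2.3

The distance was about 7.1 in the first image and 4.8 in the second, so they moved 2.3 units closer together.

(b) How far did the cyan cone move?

2.7

The cyan cone moved from about (8.9, 3.4) to (6.2, 3.0), a distance of √(2.7² + 0.4²) ≈ 2.7.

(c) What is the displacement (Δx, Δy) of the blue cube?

(-3.3, 2.8)

The blue cube started near (7.6, 2.3) and ended near (4.3, 5.1).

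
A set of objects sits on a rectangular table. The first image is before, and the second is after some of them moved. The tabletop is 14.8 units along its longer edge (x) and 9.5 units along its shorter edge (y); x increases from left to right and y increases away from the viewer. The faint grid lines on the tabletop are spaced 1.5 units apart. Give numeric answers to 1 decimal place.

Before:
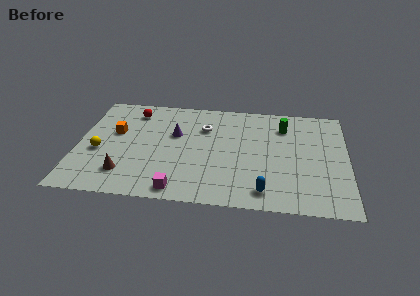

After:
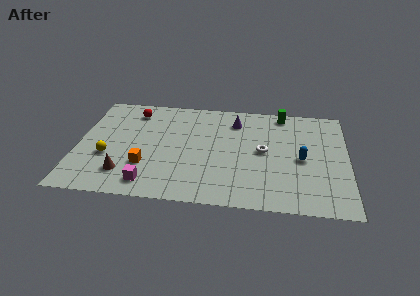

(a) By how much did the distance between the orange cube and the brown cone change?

-2.3

The distance was about 3.7 in the first image and 1.4 in the second, so they moved 2.3 units closer together.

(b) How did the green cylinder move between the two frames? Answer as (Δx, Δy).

(-0.1, 1.2)

From the two frames, the green cylinder sits at roughly (11.3, 7.3) before and (11.2, 8.5) after.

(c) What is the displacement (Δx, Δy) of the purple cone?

(3.3, 1.6)

From the two frames, the purple cone sits at roughly (5.3, 5.9) before and (8.6, 7.5) after.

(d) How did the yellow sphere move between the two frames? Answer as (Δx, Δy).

(0.5, -0.4)

The yellow sphere was at about (1.2, 3.9) and moved to about (1.7, 3.5).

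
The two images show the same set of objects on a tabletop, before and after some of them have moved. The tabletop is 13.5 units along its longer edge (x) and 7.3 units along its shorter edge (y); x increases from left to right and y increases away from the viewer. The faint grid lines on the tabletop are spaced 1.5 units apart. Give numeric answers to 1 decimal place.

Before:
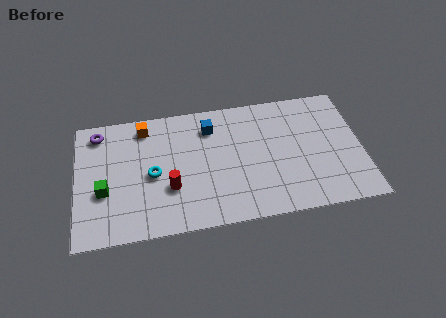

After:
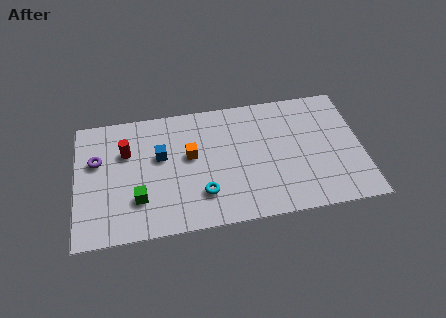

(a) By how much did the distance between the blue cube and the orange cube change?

-1.7

They were about 3.1 units apart before and 1.4 after — 1.7 units closer together.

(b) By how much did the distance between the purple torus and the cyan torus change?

+1.8

The distance was about 3.8 in the first image and 5.6 in the second, so they moved 1.8 units further apart.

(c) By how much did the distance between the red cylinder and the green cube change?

-0.3

Before: roughly 3.1 units apart; after: 2.8. That's 0.3 units closer together.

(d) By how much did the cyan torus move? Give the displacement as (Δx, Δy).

(2.3, -1.5)

The cyan torus was at about (3.6, 3.4) and moved to about (5.9, 1.9).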